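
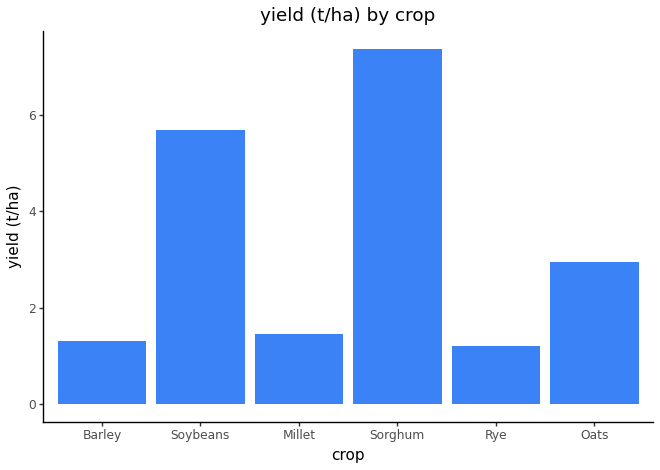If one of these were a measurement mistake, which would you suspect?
Sorghum ≈ 7; the rest sit between ≈ 1 and ≈ 6.

Sorghum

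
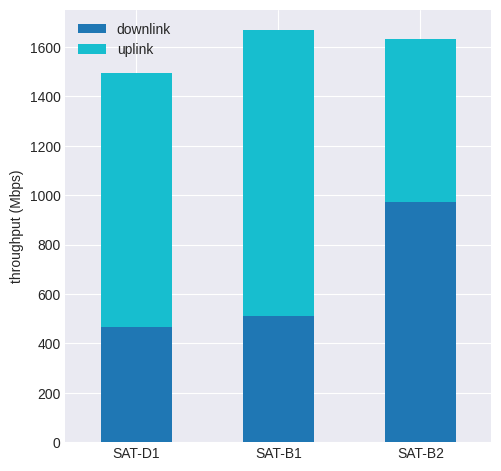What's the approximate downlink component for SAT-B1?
downlink top ≈ 600, bottom ≈ 0; segment ≈ 600.

≈ 600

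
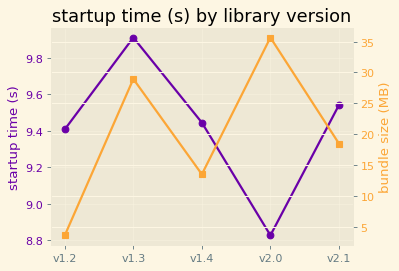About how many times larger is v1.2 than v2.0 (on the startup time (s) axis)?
≈ 1.07×

v1.2 ≈ 9.4, v2.0 ≈ 8.8; 9.4/8.8 ≈ 1.07.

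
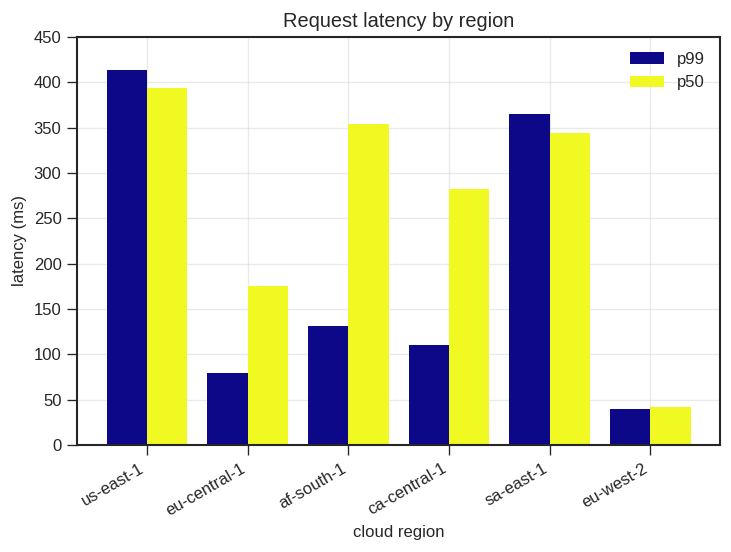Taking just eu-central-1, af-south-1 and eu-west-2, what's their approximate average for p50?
(200 + 350 + 50) / 3 ≈ 200.

≈ 200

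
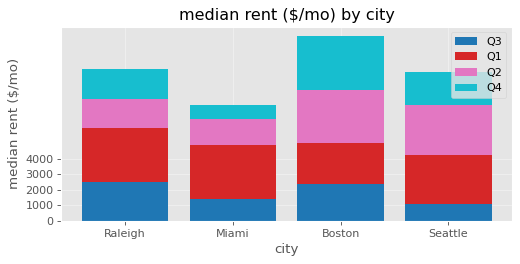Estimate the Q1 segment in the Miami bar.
≈ 4000

Q1 top ≈ 5000, bottom ≈ 1000; segment ≈ 4000.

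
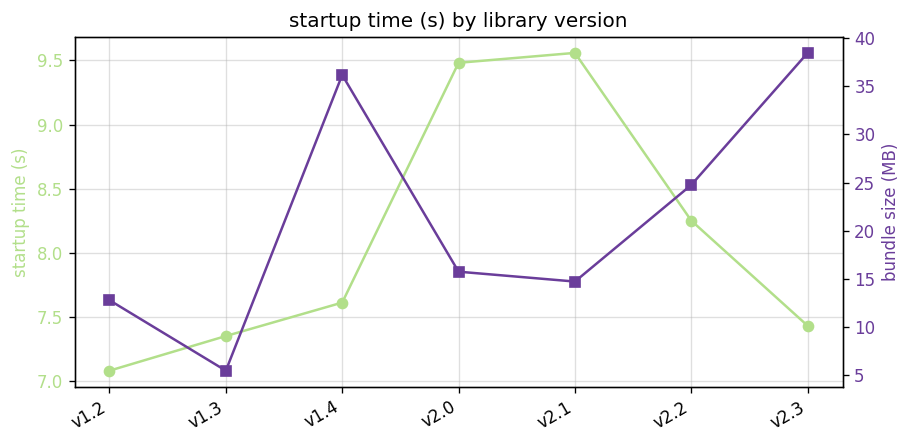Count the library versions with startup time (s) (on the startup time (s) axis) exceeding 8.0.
Above 8.0: v2.0, v2.1, v2.2.

3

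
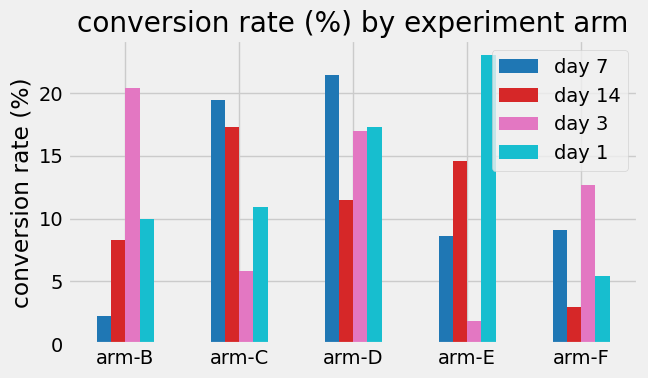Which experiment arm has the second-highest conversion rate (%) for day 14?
Top 3 for day 14: arm-C ≈ 18, arm-E ≈ 14, arm-D ≈ 12.

arm-E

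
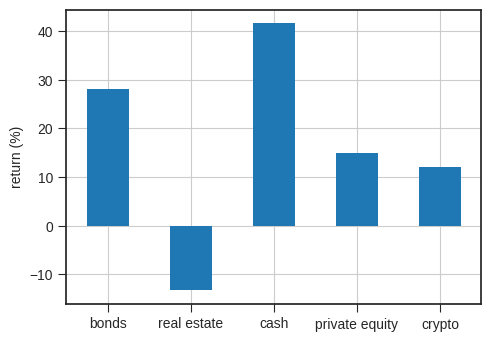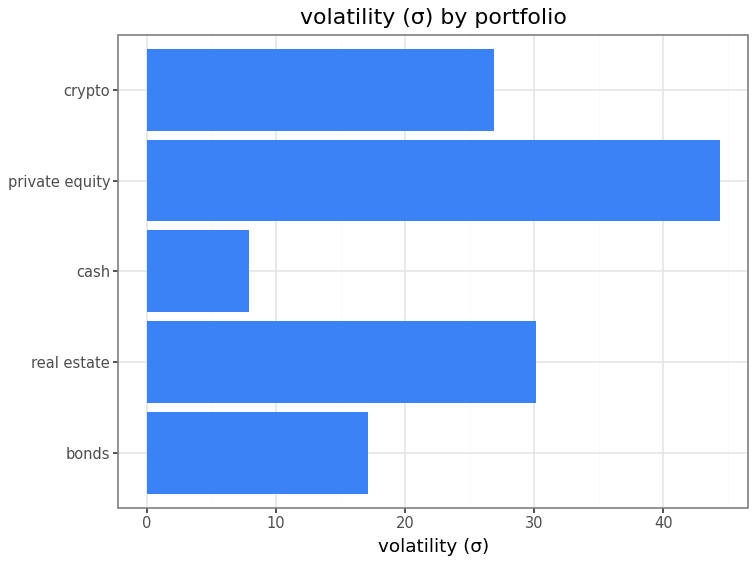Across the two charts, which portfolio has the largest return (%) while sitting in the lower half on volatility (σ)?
cash

Chart 2 median volatility (σ) ≈ 25; below-median portfolios: bonds, cash. Among those, cash has the highest return (%) (≈ 40).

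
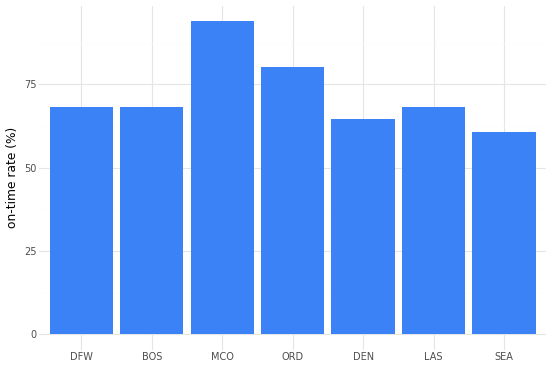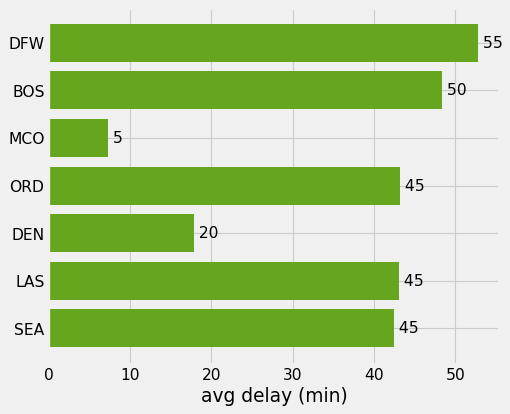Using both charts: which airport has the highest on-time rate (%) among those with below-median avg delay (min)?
Chart 2 median avg delay (min) ≈ 45; below-median airports: MCO, DEN, SEA. Among those, MCO has the highest on-time rate (%) (≈ 90).

MCO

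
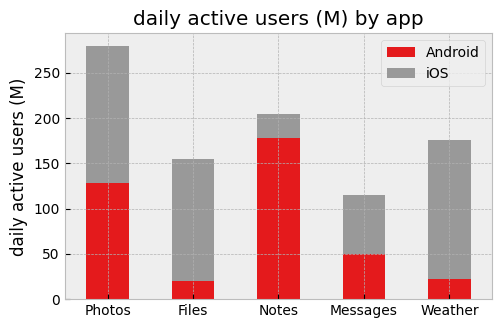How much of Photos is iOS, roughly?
≈ 150

iOS top ≈ 275, bottom ≈ 125; segment ≈ 150.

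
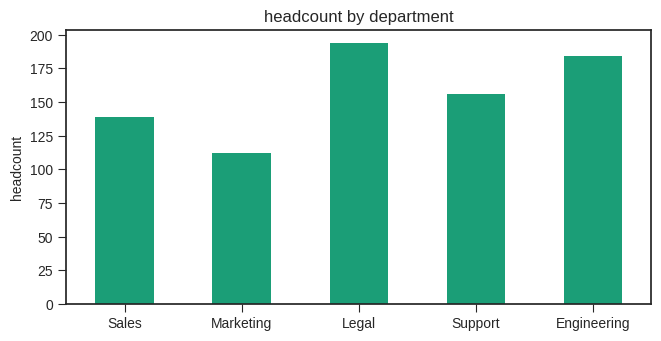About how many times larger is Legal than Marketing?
Legal ≈ 200, Marketing ≈ 120; 200/120 ≈ 1.67.

≈ 1.67×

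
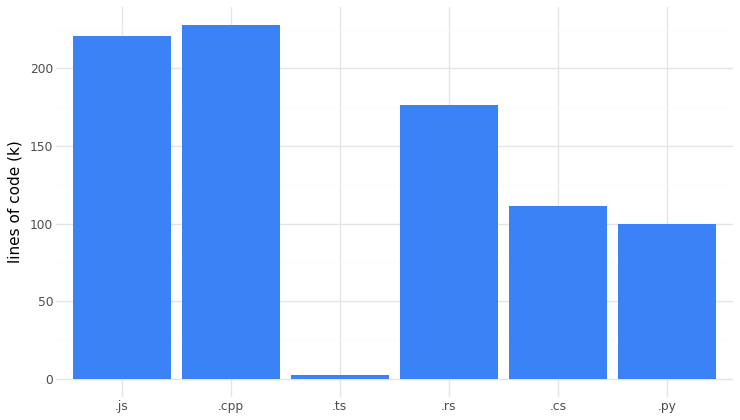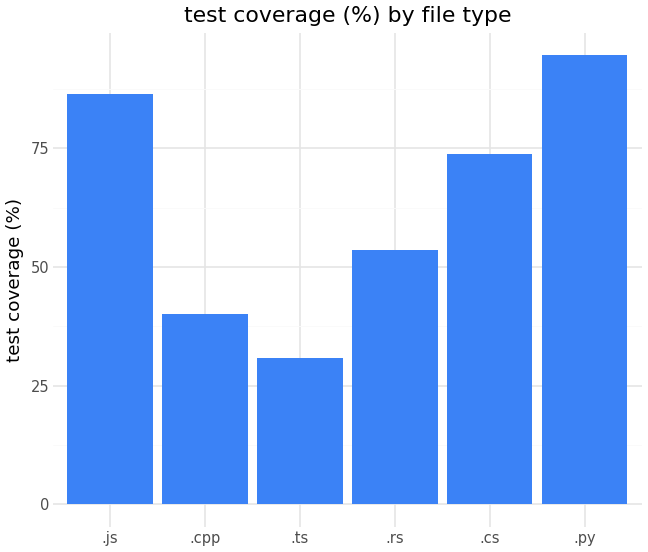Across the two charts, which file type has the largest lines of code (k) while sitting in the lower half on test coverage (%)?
.cpp

Chart 2 median test coverage (%) ≈ 60; below-median file types: .cpp, .ts, .rs. Among those, .cpp has the highest lines of code (k) (≈ 225).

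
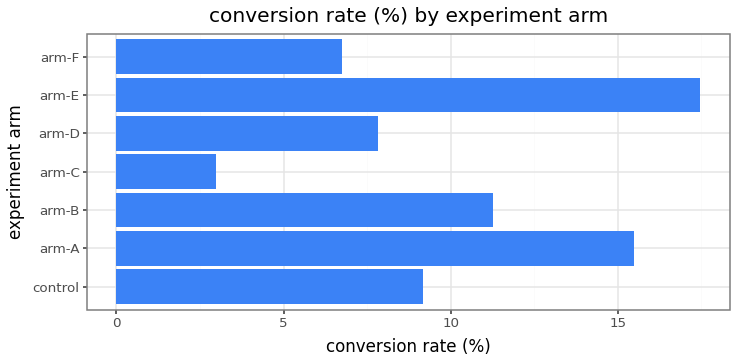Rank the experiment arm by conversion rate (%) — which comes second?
arm-A

Top 3: arm-E ≈ 18, arm-A ≈ 16, arm-B ≈ 12.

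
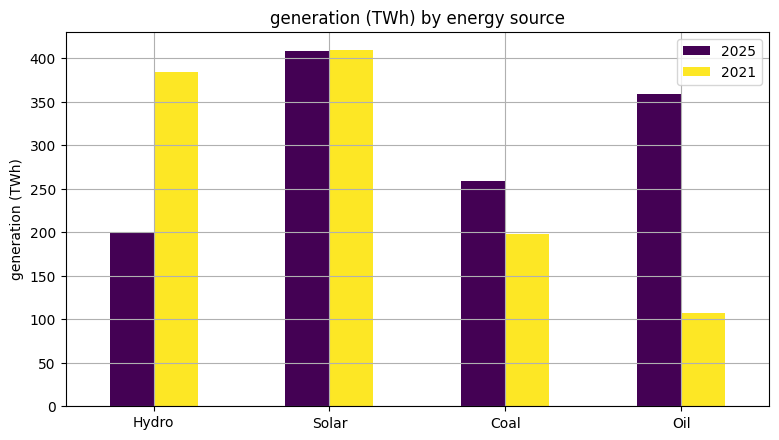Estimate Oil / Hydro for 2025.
Oil ≈ 350, Hydro ≈ 200; 350/200 ≈ 1.75.

≈ 1.75×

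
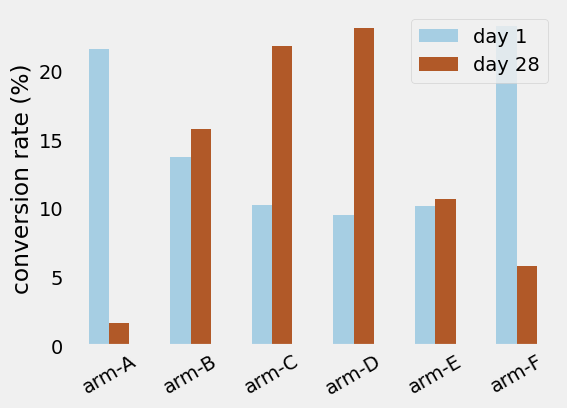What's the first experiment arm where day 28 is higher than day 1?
arm-A: day 28 ≈ 2 vs day 1 ≈ 22 (not yet); arm-B: day 28 ≈ 16 vs day 1 ≈ 14 (first crossover).

arm-B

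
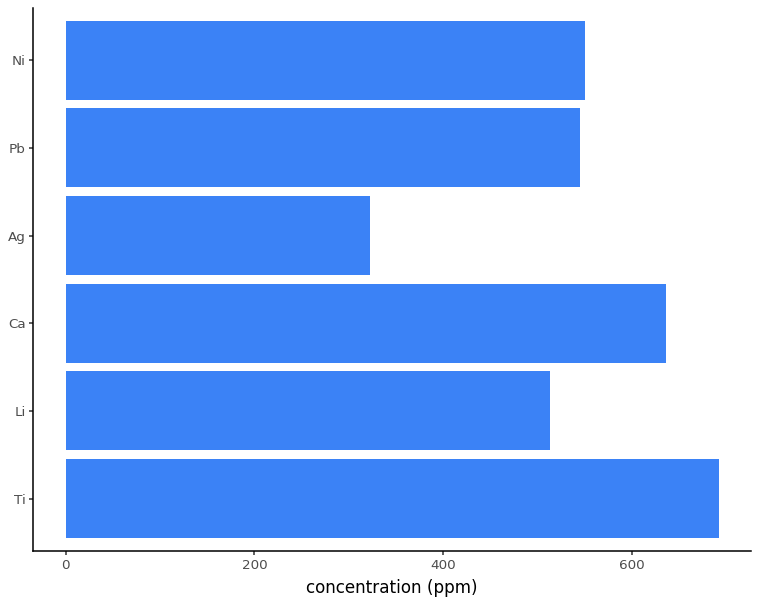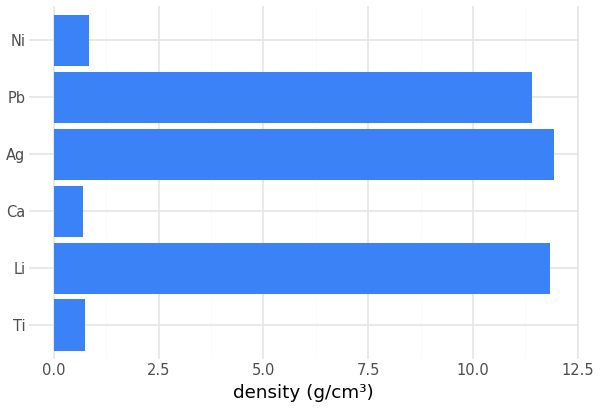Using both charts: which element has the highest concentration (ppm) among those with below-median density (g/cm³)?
Chart 2 median density (g/cm³) ≈ 6; below-median elements: Ti, Ca, Ni. Among those, Ti has the highest concentration (ppm) (≈ 700).

Ti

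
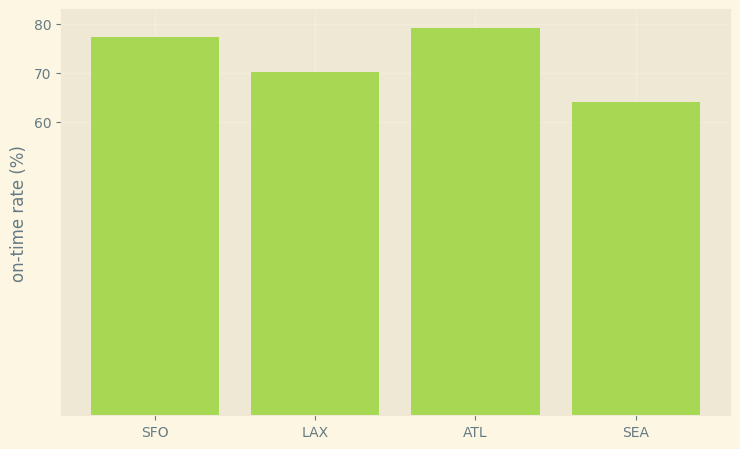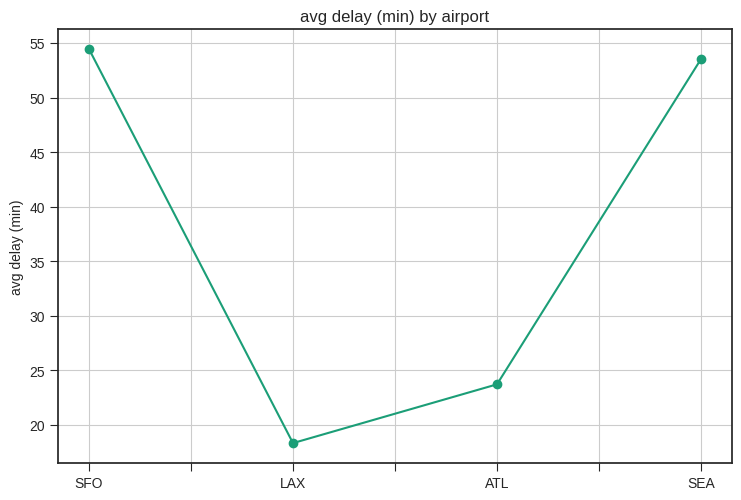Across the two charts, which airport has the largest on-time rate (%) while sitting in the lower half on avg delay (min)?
ATL

Chart 2 median avg delay (min) ≈ 40; below-median airports: LAX, ATL. Among those, ATL has the highest on-time rate (%) (≈ 80).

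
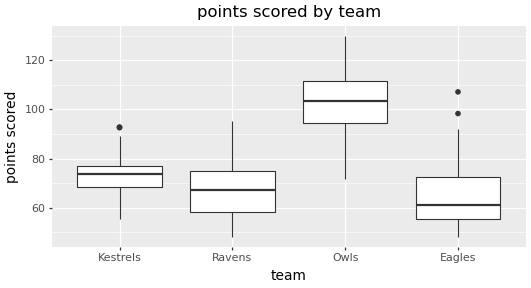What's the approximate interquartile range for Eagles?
≈ 15

Q3 ≈ 70, Q1 ≈ 55; IQR ≈ 15.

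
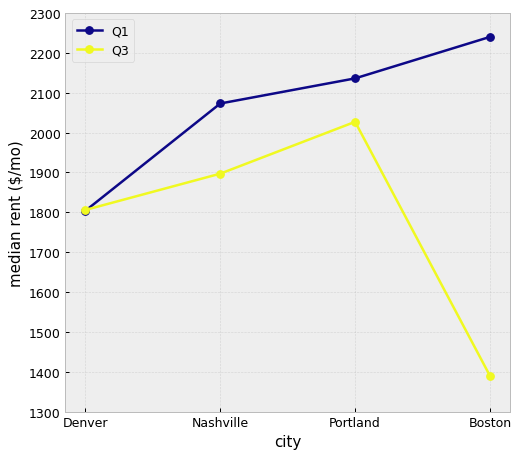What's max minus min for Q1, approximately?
≈ 400

Max Boston ≈ 2200, min Denver ≈ 1800; range ≈ 400.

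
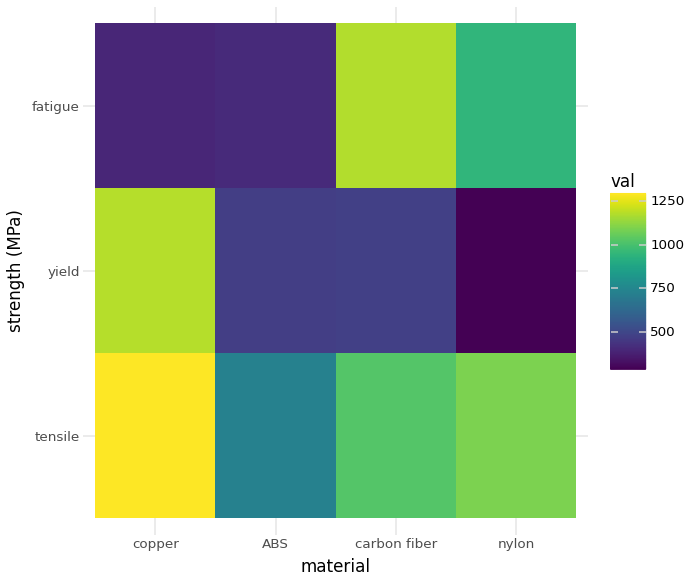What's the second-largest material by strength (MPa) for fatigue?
Top 3 for fatigue: carbon fiber ≈ 1200, nylon ≈ 900, ABS ≈ 400.

nylon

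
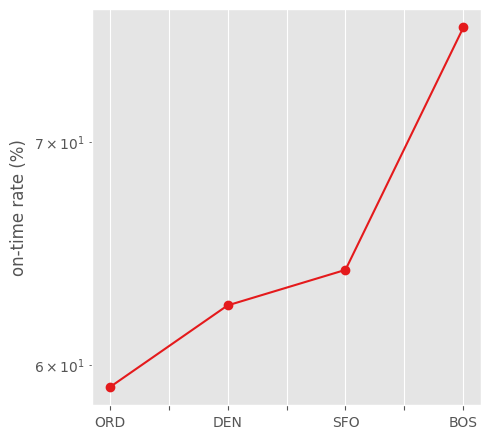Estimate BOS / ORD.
BOS ≈ 76, ORD ≈ 60; 76/60 ≈ 1.27.

≈ 1.27×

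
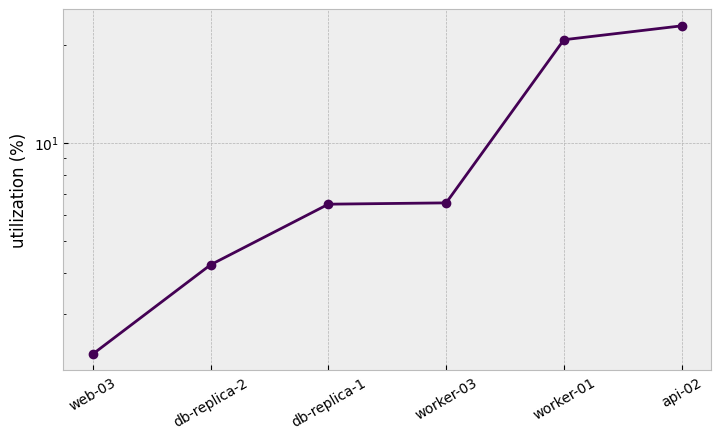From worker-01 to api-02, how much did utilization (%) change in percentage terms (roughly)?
worker-01 ≈ 20, api-02 ≈ 22; (22 − 20) / 20 ≈ +10%.

≈ +10%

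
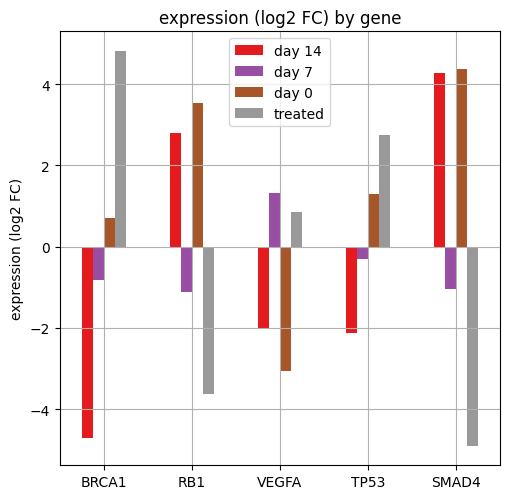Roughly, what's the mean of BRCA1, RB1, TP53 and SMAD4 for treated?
(5 + -4 + 3 + -5) / 4 ≈ 0.

≈ 0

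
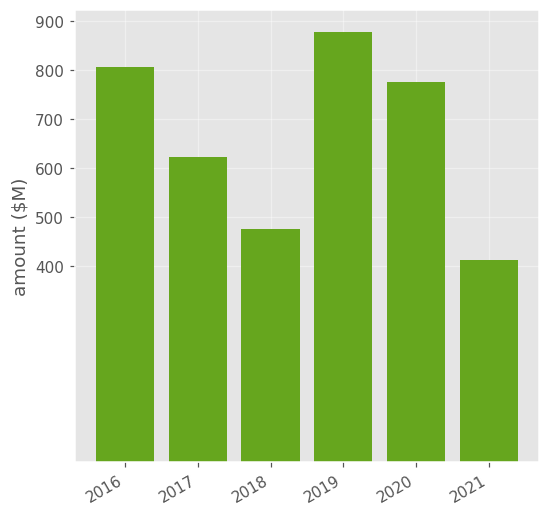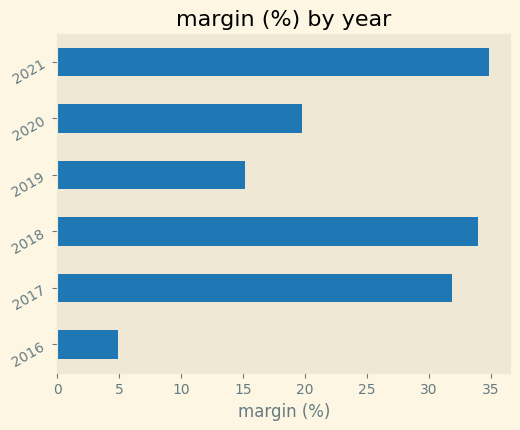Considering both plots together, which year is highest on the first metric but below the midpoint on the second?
Chart 2 median margin (%) ≈ 25; below-median years: 2016, 2019, 2020. Among those, 2019 has the highest amount ($M) (≈ 900).

2019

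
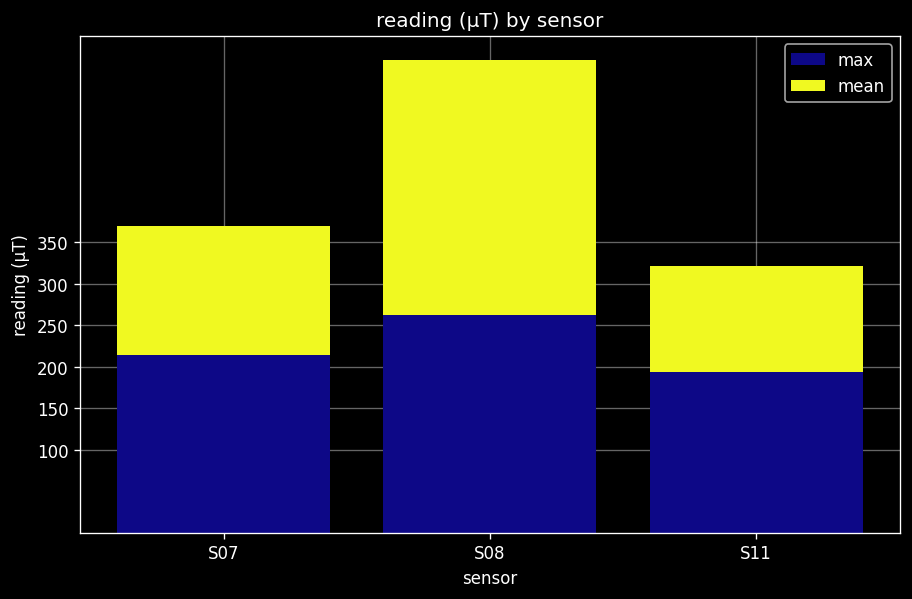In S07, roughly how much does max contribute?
≈ 200

max top ≈ 200, bottom ≈ 0; segment ≈ 200.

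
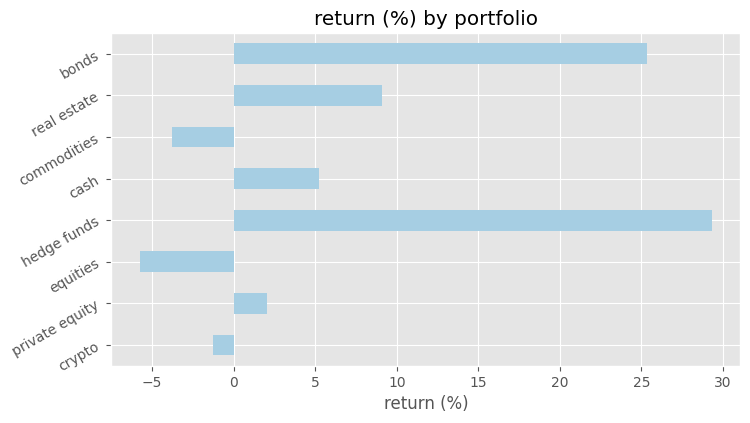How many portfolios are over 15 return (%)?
2

Above 15: hedge funds, bonds.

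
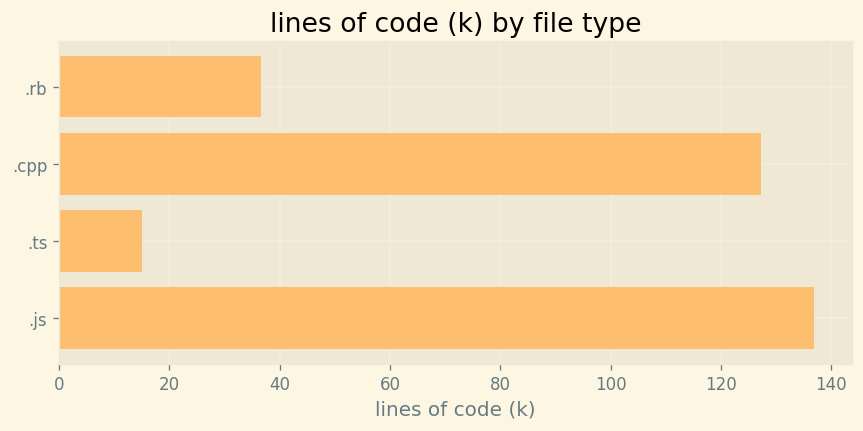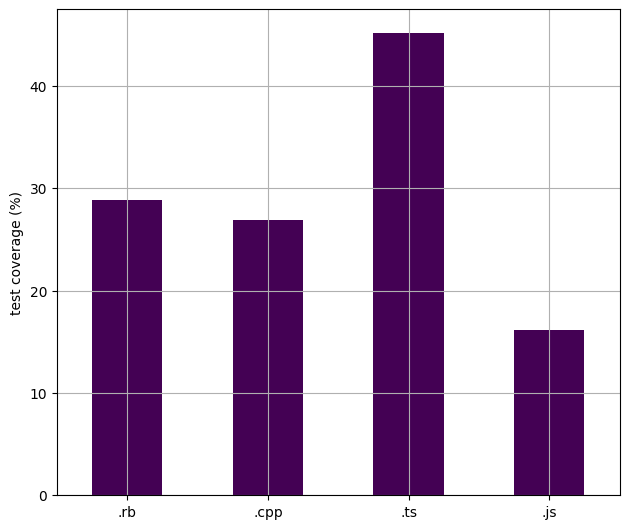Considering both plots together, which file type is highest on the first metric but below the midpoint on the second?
Chart 2 median test coverage (%) ≈ 30; below-median file types: .cpp, .js. Among those, .js has the highest lines of code (k) (≈ 140).

.js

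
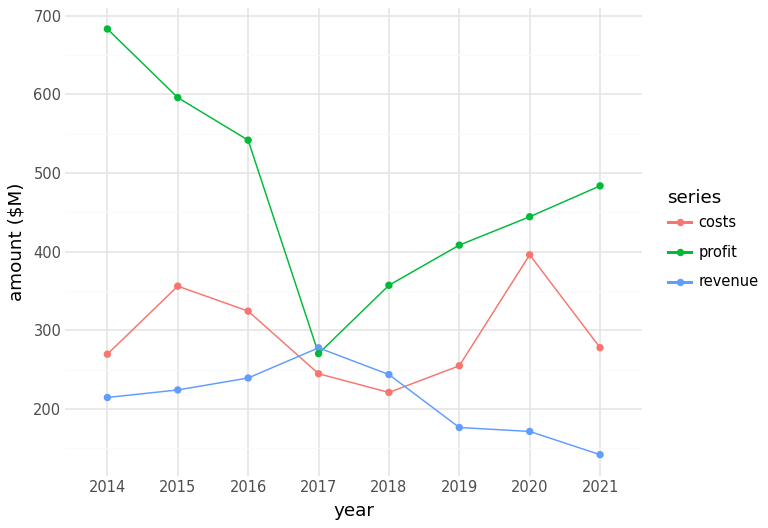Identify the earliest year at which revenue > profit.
2016: revenue ≈ 250 vs profit ≈ 550 (not yet); 2017: revenue ≈ 300 vs profit ≈ 250 (first crossover).

2017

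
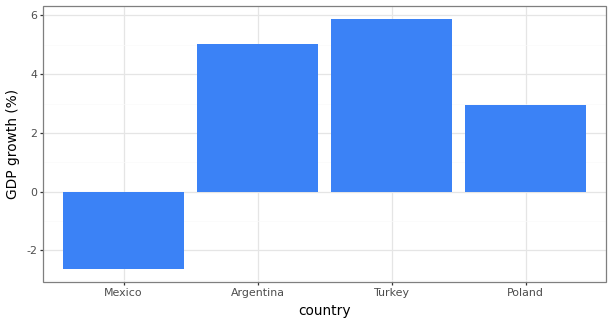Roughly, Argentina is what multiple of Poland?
Argentina ≈ 5, Poland ≈ 3; 5/3 ≈ 1.67.

≈ 1.67×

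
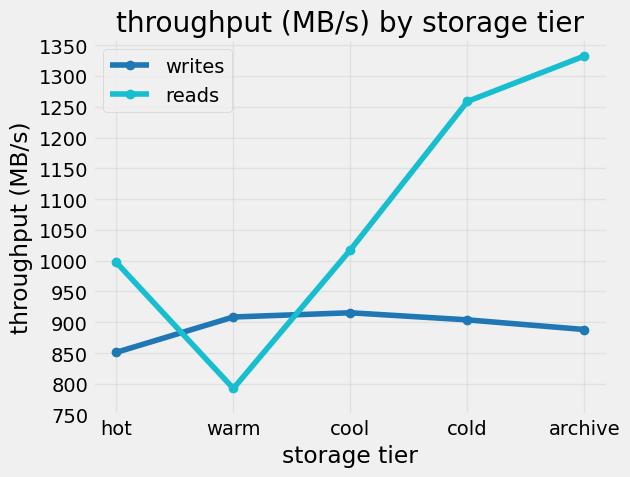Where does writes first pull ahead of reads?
warm

hot: writes ≈ 850 vs reads ≈ 1000 (not yet); warm: writes ≈ 900 vs reads ≈ 800 (first crossover).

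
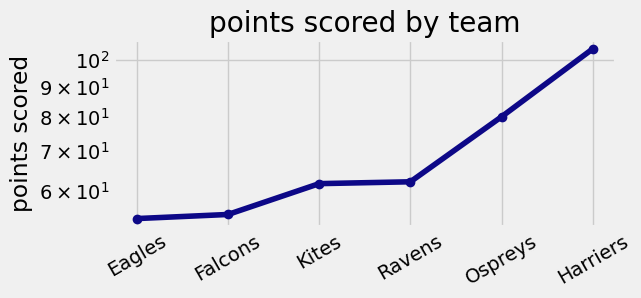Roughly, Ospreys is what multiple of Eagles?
≈ 1.45×

Ospreys ≈ 80, Eagles ≈ 55; 80/55 ≈ 1.45.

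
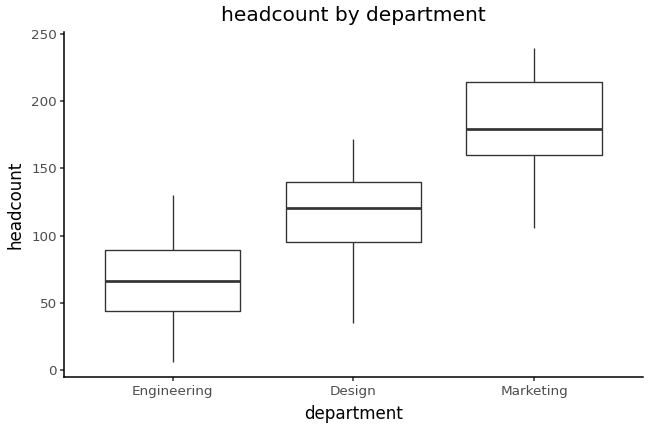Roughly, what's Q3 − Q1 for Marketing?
≈ 50

Q3 ≈ 210, Q1 ≈ 160; IQR ≈ 50.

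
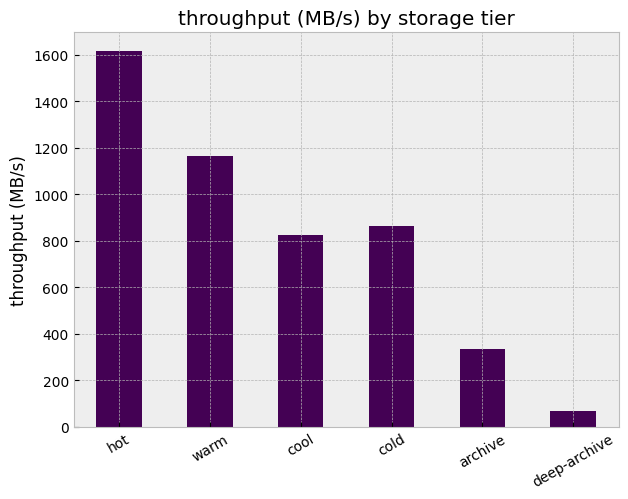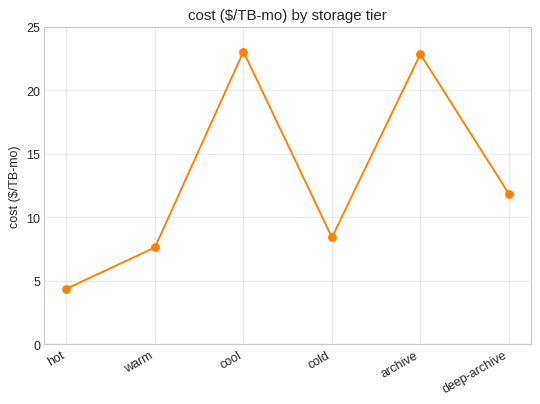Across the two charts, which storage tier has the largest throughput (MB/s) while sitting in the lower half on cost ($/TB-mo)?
hot

Chart 2 median cost ($/TB-mo) ≈ 10; below-median storage tiers: hot, warm, cold. Among those, hot has the highest throughput (MB/s) (≈ 1600).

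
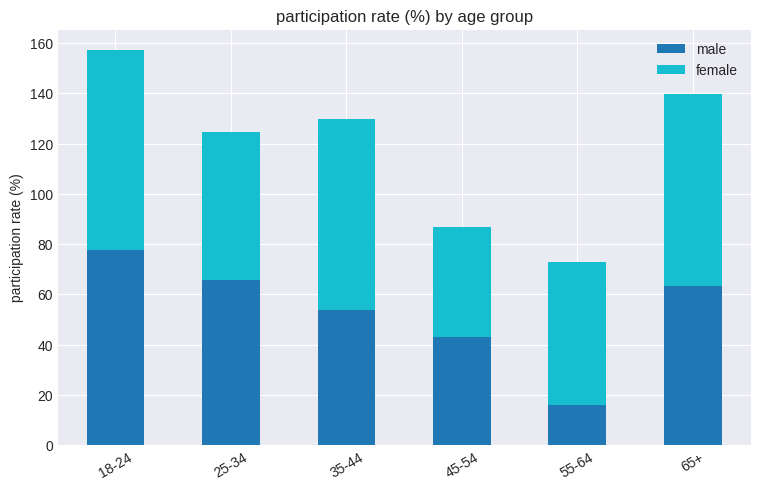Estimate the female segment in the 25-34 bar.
female top ≈ 120, bottom ≈ 60; segment ≈ 60.

≈ 60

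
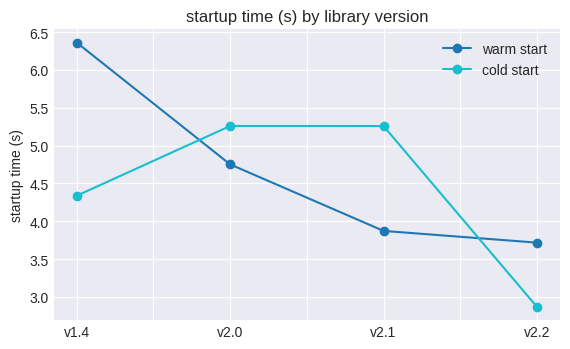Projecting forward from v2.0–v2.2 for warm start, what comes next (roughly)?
Last three: 5.0, 4.0, 3.5 → slope ≈ -0.75/step → next ≈ 2.75.

≈ 2.75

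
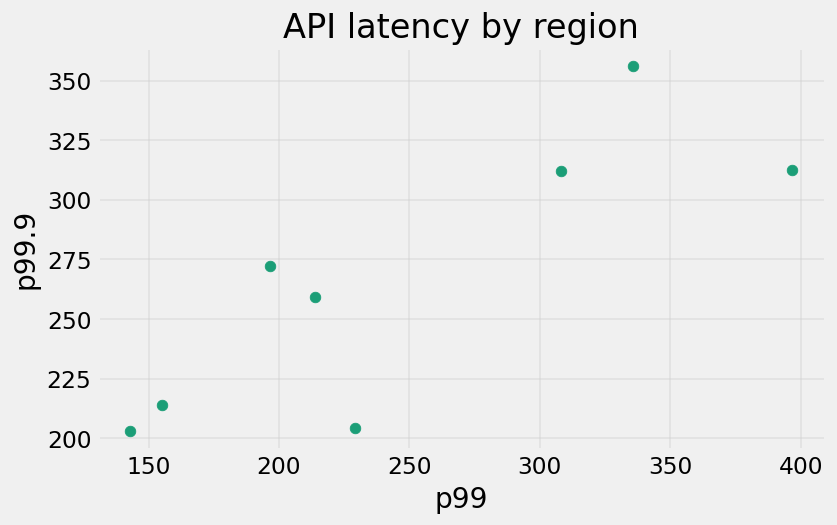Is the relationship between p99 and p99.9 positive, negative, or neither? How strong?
positive, strong

Points are positively correlated; strong (|r| ≈ 0.8).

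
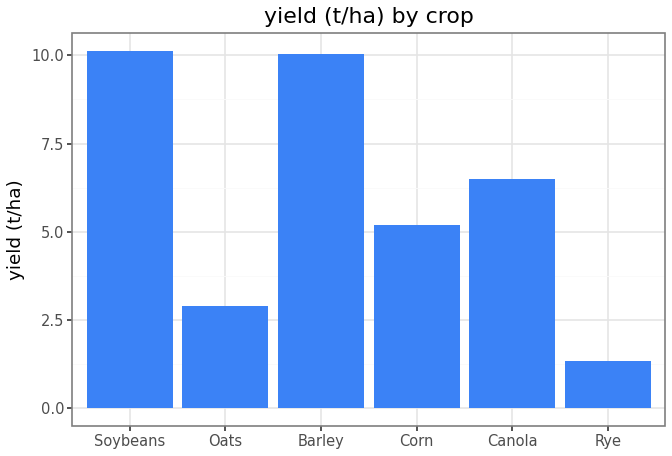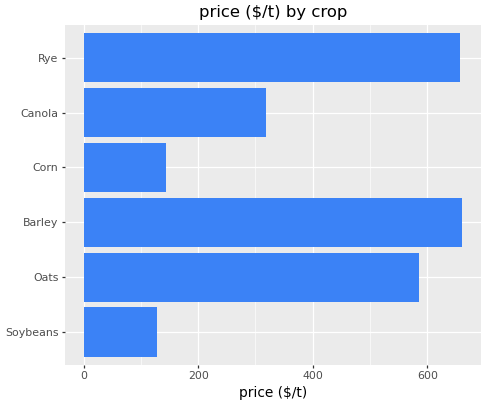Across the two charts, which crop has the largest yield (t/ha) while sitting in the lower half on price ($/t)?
Chart 2 median price ($/t) ≈ 500; below-median crops: Soybeans, Corn, Canola. Among those, Soybeans has the highest yield (t/ha) (≈ 10).

Soybeans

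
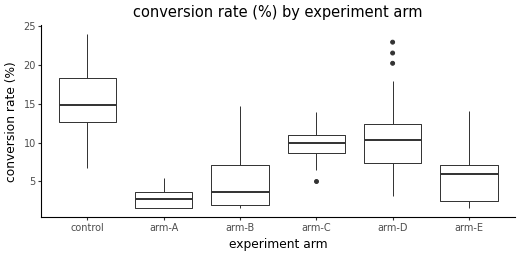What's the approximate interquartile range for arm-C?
≈ 2

Q3 ≈ 10, Q1 ≈ 8; IQR ≈ 2.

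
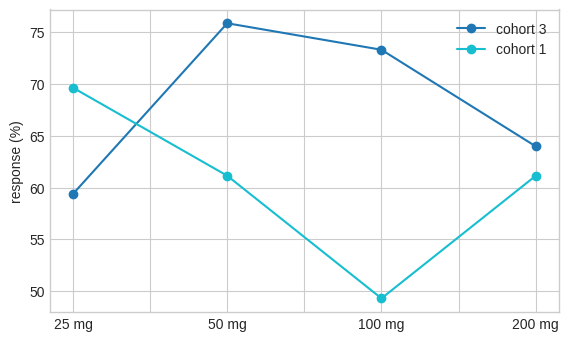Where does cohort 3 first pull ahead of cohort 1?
50 mg

25 mg: cohort 3 ≈ 60 vs cohort 1 ≈ 70 (not yet); 50 mg: cohort 3 ≈ 75 vs cohort 1 ≈ 60 (first crossover).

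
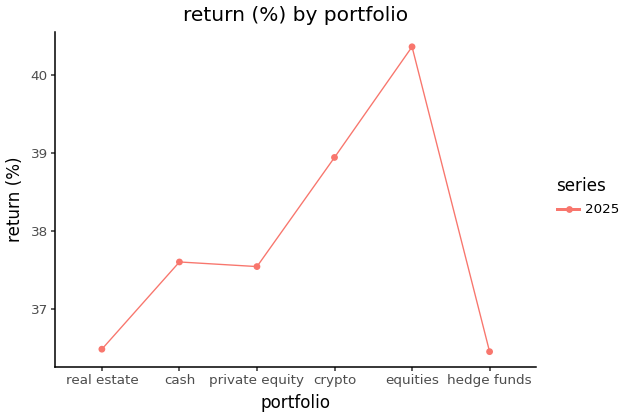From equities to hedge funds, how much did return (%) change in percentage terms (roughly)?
equities ≈ 40.5, hedge funds ≈ 36.5; (36.5 − 40.5) / 40.5 ≈ -9.9%.

≈ -9.9%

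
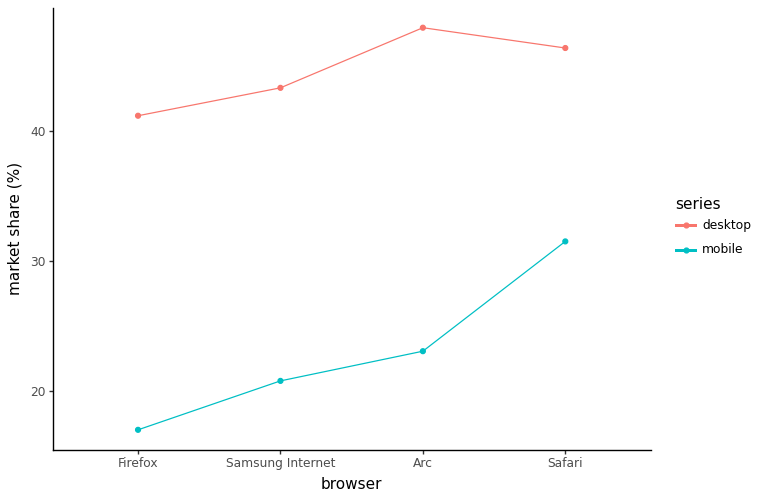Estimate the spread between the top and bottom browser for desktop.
Max Arc ≈ 50, min Firefox ≈ 40; range ≈ 10.

≈ 10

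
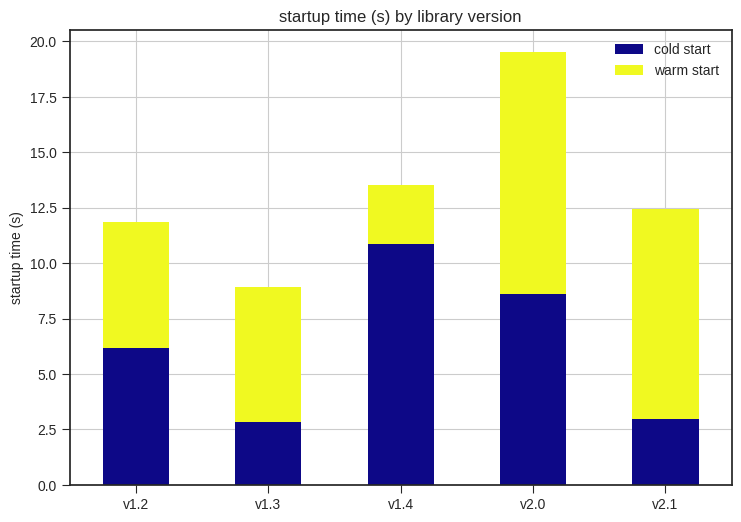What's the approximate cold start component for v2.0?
cold start top ≈ 8, bottom ≈ 0; segment ≈ 8.

≈ 8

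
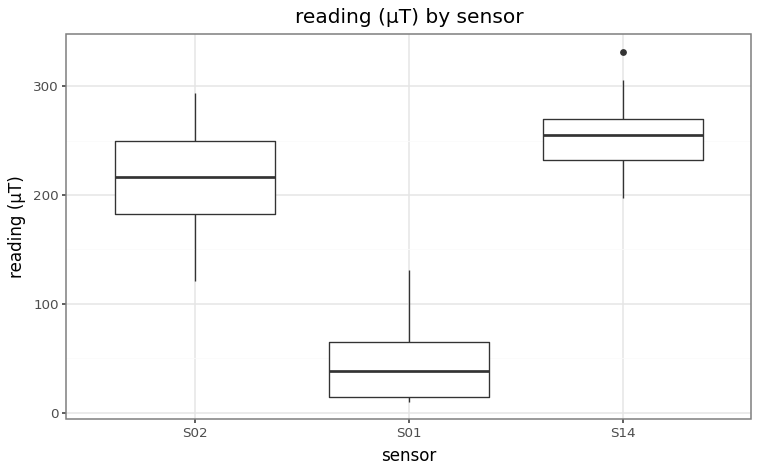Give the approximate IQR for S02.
≈ 60

Q3 ≈ 240, Q1 ≈ 180; IQR ≈ 60.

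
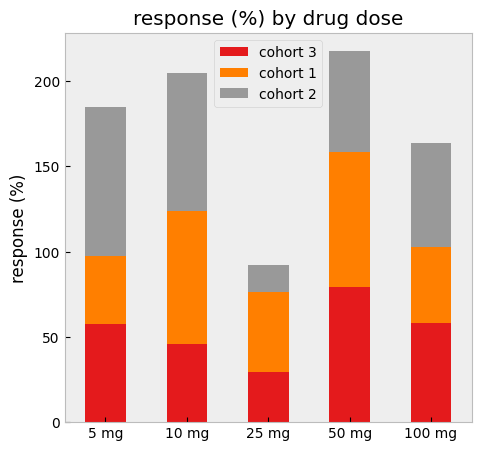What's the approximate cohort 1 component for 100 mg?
≈ 40

cohort 1 top ≈ 100, bottom ≈ 60; segment ≈ 40.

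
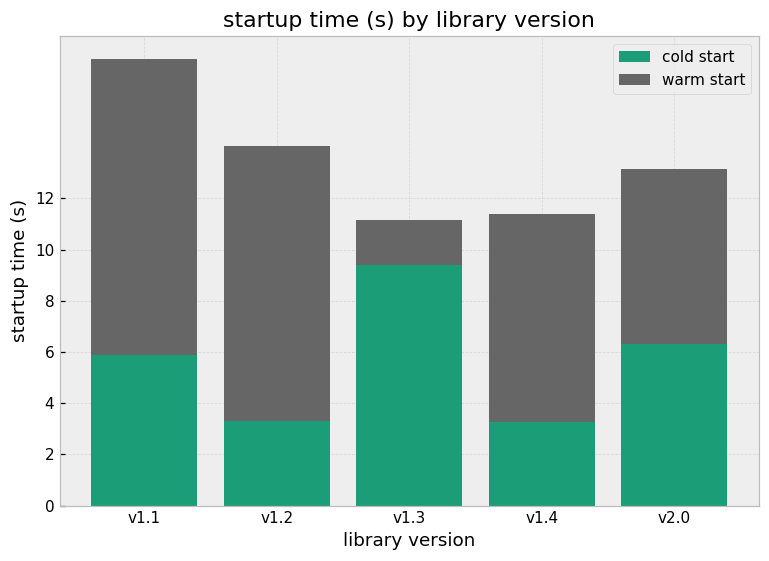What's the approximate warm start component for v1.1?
≈ 12

warm start top ≈ 18, bottom ≈ 6; segment ≈ 12.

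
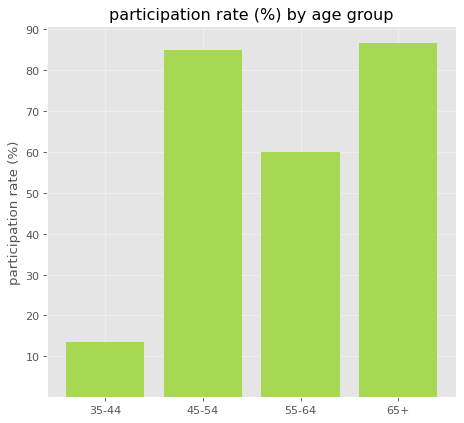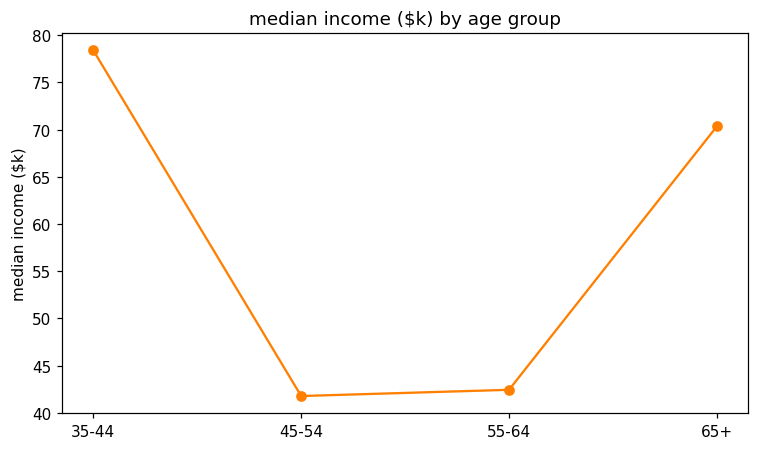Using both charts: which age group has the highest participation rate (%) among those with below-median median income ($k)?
Chart 2 median median income ($k) ≈ 60; below-median age groups: 45-54, 55-64. Among those, 45-54 has the highest participation rate (%) (≈ 80).

45-54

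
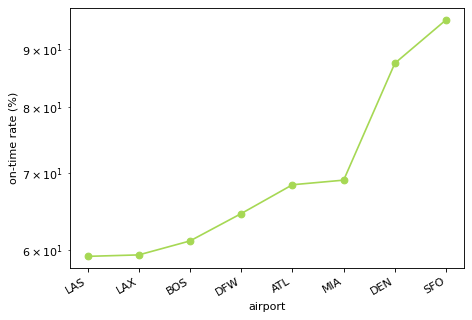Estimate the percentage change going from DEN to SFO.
DEN ≈ 85, SFO ≈ 95; (95 − 85) / 85 ≈ +11.8%.

≈ +11.8%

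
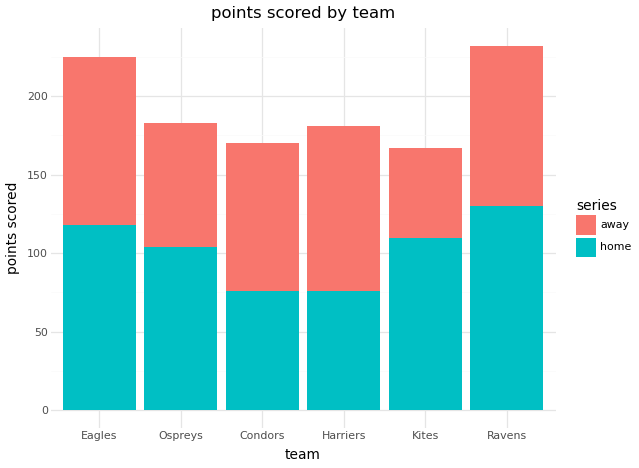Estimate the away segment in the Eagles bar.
away top ≈ 220, bottom ≈ 120; segment ≈ 100.

≈ 100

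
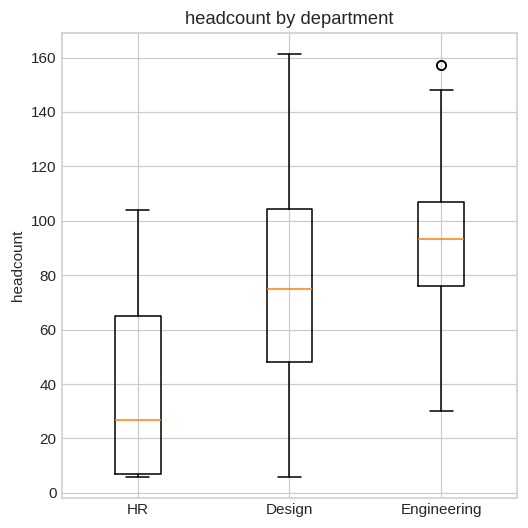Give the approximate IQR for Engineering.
≈ 30

Q3 ≈ 105, Q1 ≈ 75; IQR ≈ 30.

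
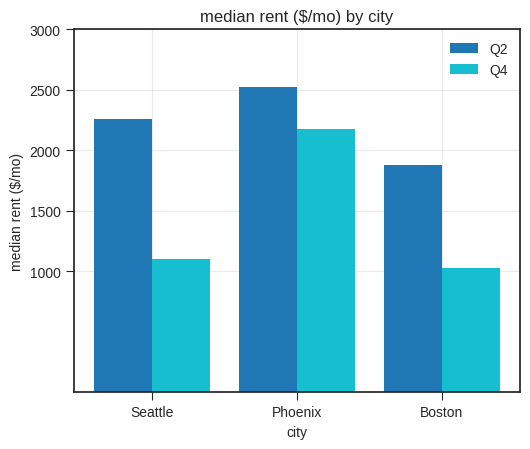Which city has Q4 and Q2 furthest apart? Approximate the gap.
Seattle, ≈ 1500 $/mo

Seattle: Q4 ≈ 1000, Q2 ≈ 2500 → gap ≈ 1500. Next-largest (Boston) is only ≈ 1000.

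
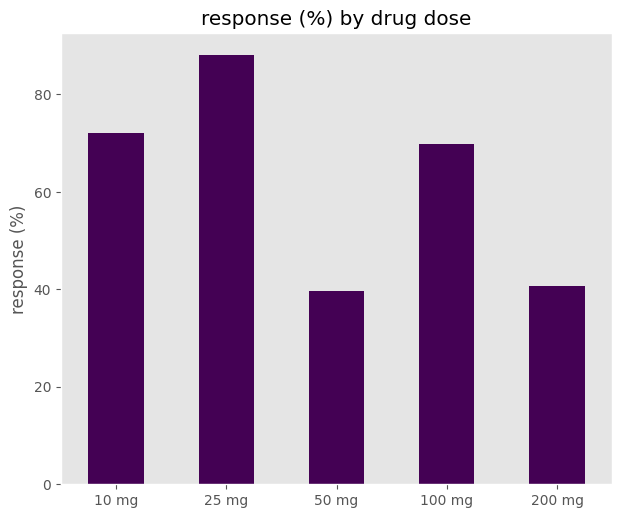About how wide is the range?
≈ 50

Max 25 mg ≈ 90, min 50 mg ≈ 40; range ≈ 50.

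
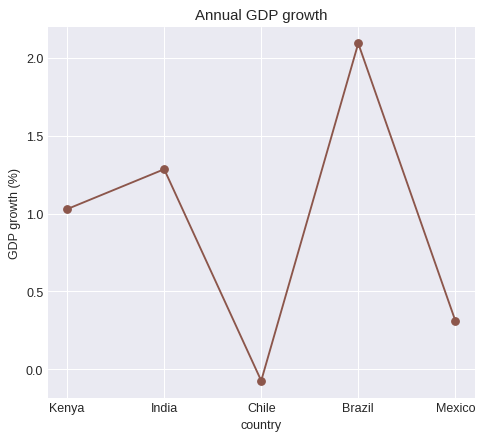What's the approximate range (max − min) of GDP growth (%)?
≈ 2.0

Max Brazil ≈ 2.0, min Chile ≈ 0.0; range ≈ 2.0.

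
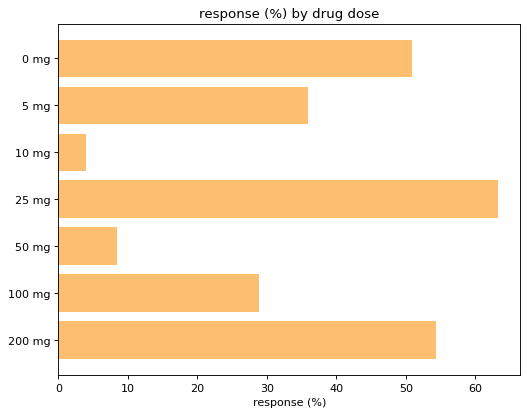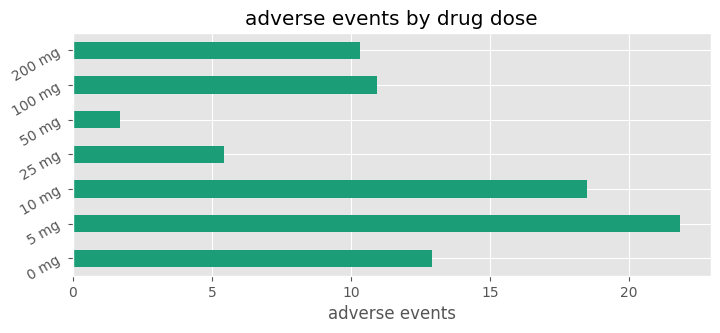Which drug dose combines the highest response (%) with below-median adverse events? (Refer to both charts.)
25 mg

Chart 2 median adverse events ≈ 10; below-median drug doses: 25 mg, 50 mg, 200 mg. Among those, 25 mg has the highest response (%) (≈ 60).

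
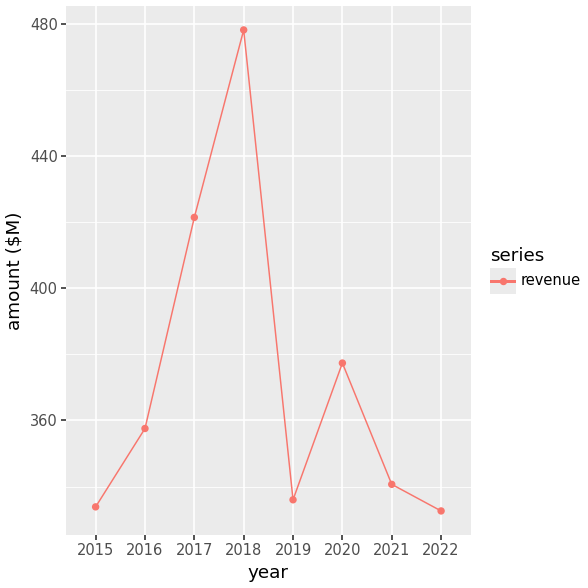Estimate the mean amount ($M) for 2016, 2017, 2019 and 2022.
(360 + 420 + 340 + 340) / 4 ≈ 365.

≈ 365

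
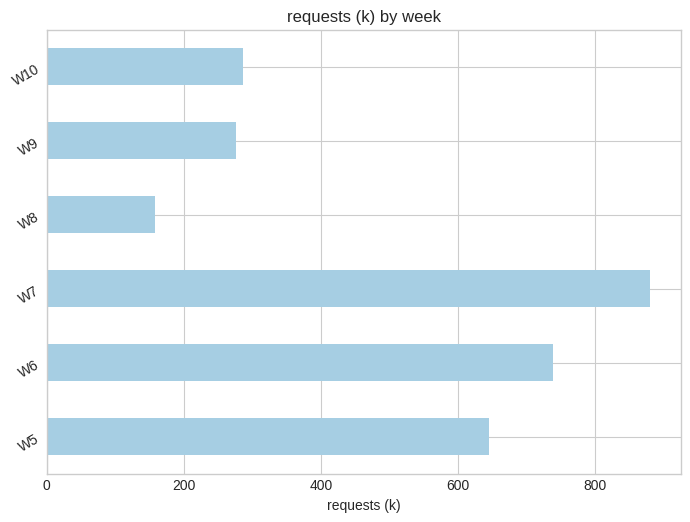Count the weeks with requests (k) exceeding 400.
Above 400: W5, W6, W7.

3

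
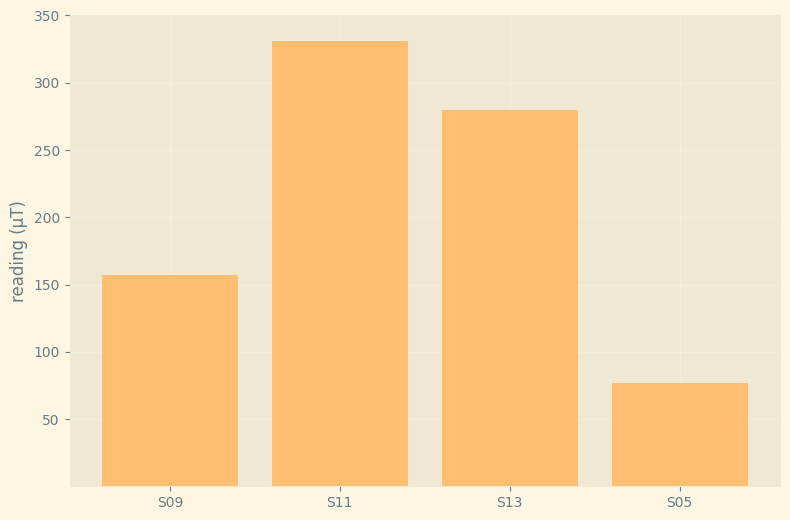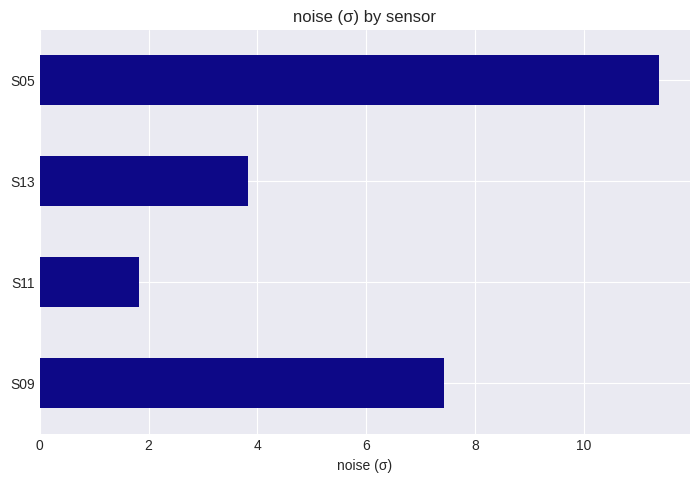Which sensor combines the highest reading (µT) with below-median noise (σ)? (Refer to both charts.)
S11

Chart 2 median noise (σ) ≈ 6; below-median sensors: S11, S13. Among those, S11 has the highest reading (µT) (≈ 350).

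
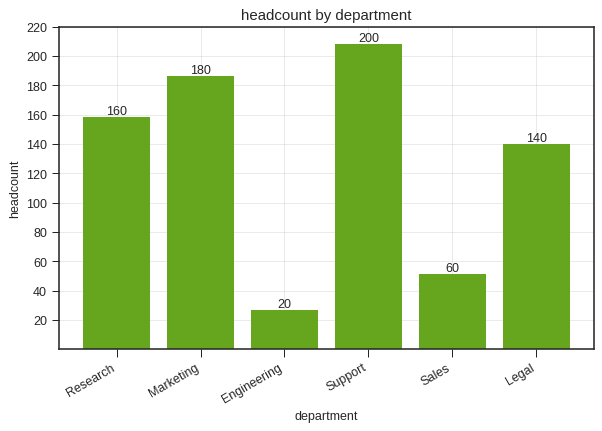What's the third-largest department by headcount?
Research

Top 4: Support ≈ 200, Marketing ≈ 180, Research ≈ 160, Legal ≈ 140.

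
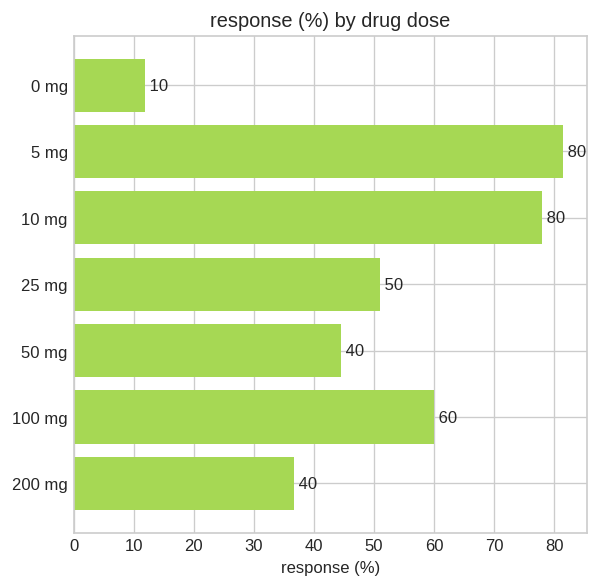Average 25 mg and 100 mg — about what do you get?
≈ 55

(50 + 60) / 2 ≈ 55.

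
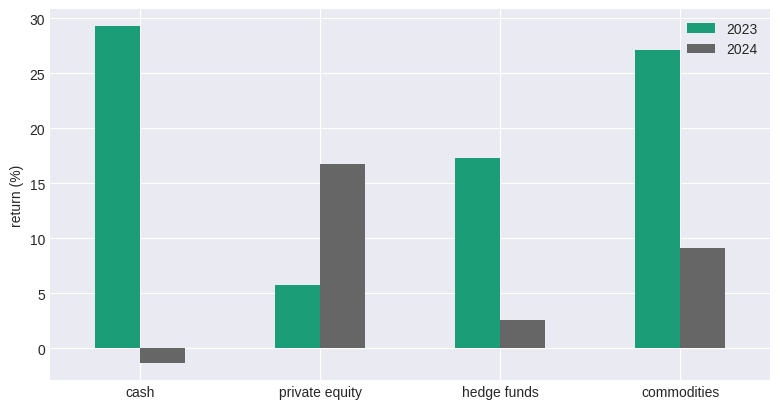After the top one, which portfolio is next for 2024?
commodities

Top 3 for 2024: private equity ≈ 15, commodities ≈ 10, hedge funds ≈ 5.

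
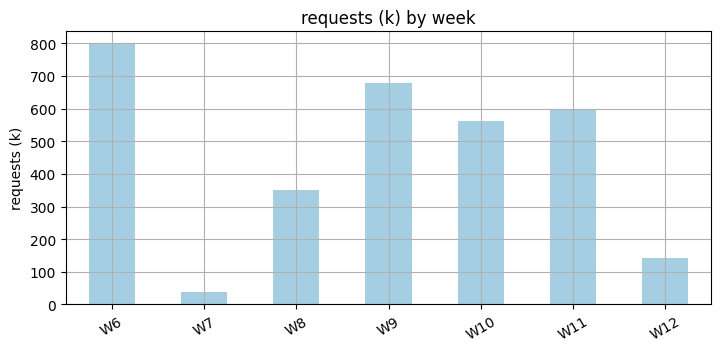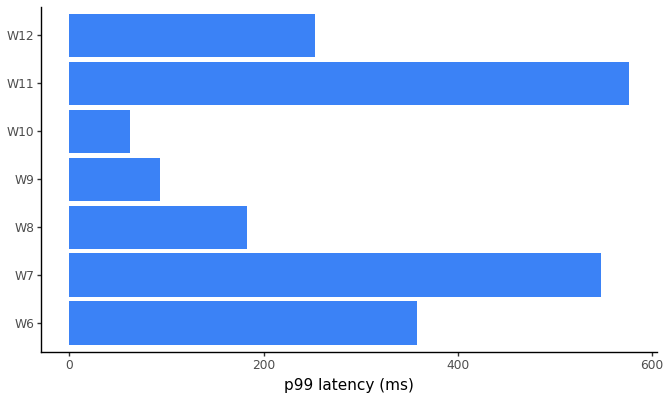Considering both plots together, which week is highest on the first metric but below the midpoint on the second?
Chart 2 median p99 latency (ms) ≈ 300; below-median weeks: W8, W9, W10. Among those, W9 has the highest requests (k) (≈ 700).

W9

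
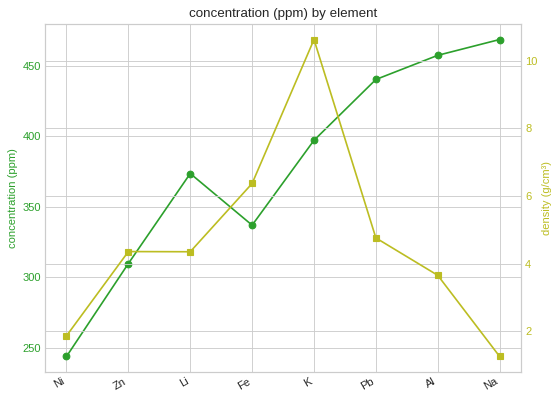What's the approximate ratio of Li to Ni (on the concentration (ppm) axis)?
≈ 1.58×

Li ≈ 380, Ni ≈ 240; 380/240 ≈ 1.58.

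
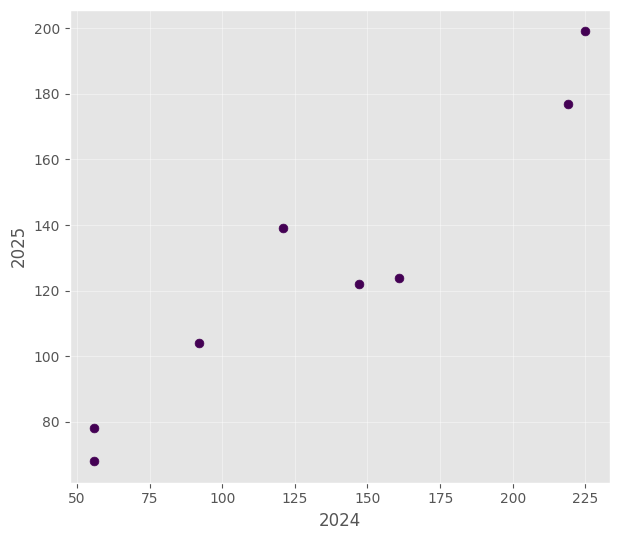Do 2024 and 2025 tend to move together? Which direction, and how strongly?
Points are positively correlated; strong (|r| ≈ 1.0).

positive, strong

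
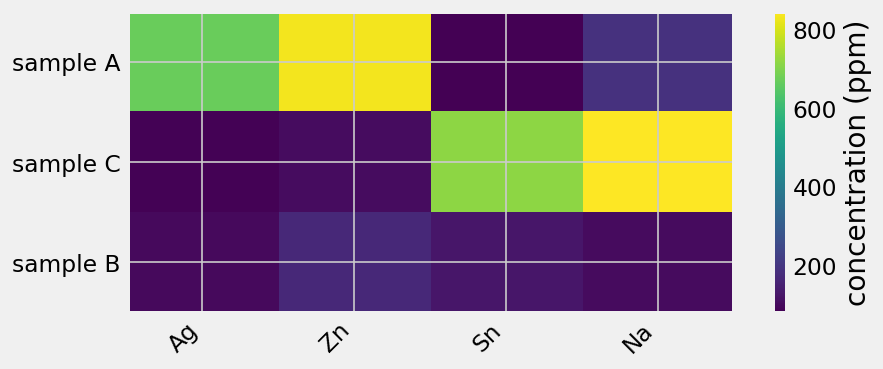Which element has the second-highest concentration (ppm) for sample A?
Top 3 for sample A: Zn ≈ 800, Ag ≈ 700, Na ≈ 200.

Ag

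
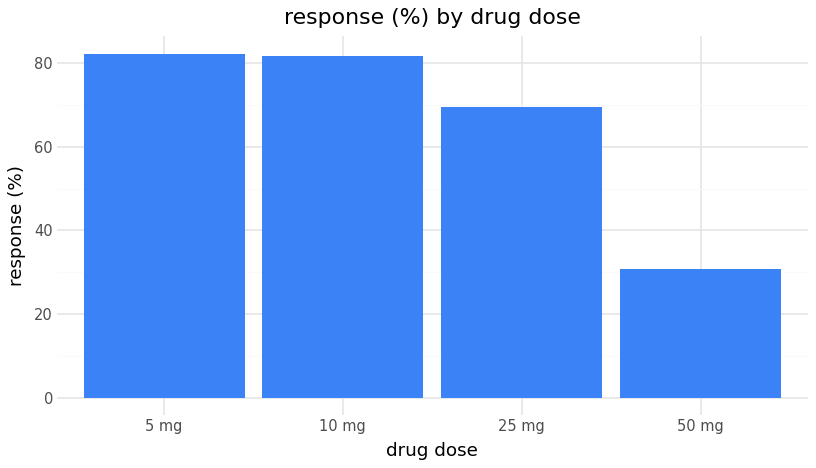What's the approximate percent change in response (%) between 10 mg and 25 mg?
10 mg ≈ 80, 25 mg ≈ 70; (70 − 80) / 80 ≈ -12.5%.

≈ -12.5%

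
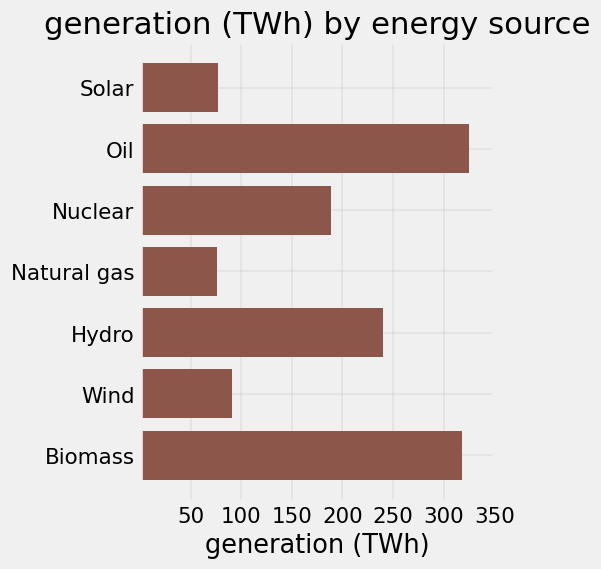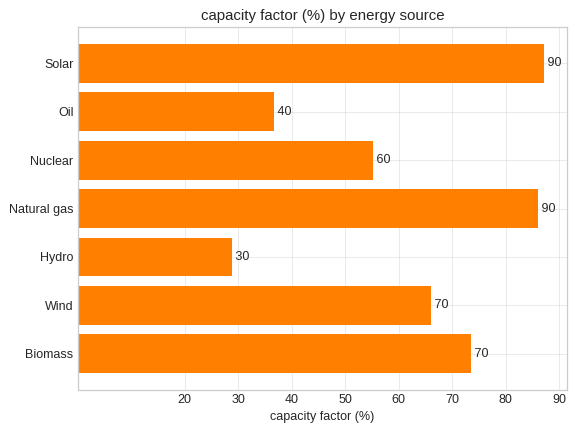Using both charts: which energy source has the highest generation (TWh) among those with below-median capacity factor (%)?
Oil

Chart 2 median capacity factor (%) ≈ 70; below-median energy sources: Oil, Nuclear, Hydro. Among those, Oil has the highest generation (TWh) (≈ 300).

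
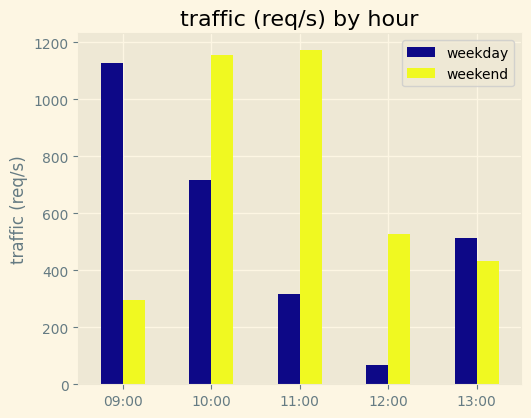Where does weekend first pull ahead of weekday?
09:00: weekend ≈ 300 vs weekday ≈ 1100 (not yet); 10:00: weekend ≈ 1200 vs weekday ≈ 700 (first crossover).

10:00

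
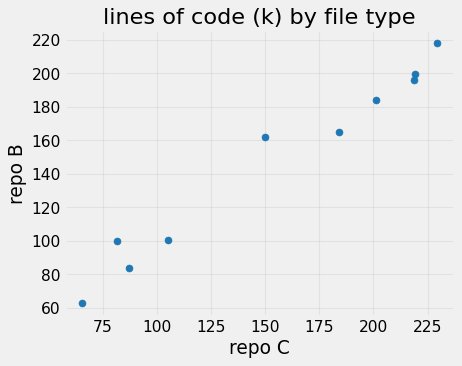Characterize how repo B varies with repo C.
Points are positively correlated; strong (|r| ≈ 1.0).

positive, strong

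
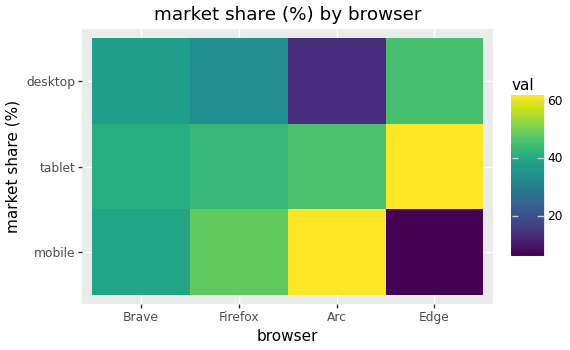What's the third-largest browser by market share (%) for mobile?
Top 4 for mobile: Arc ≈ 60, Firefox ≈ 50, Brave ≈ 40, Edge ≈ 5.

Brave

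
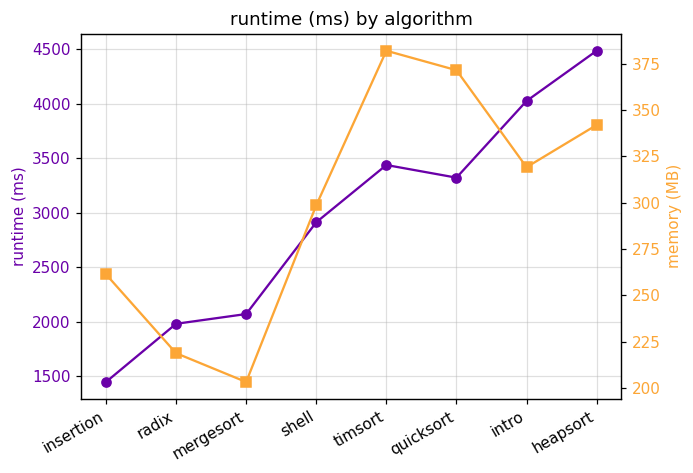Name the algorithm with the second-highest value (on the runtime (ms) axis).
intro

Top 3 (on the runtime (ms) axis): heapsort ≈ 4500, intro ≈ 4000, timsort ≈ 3500.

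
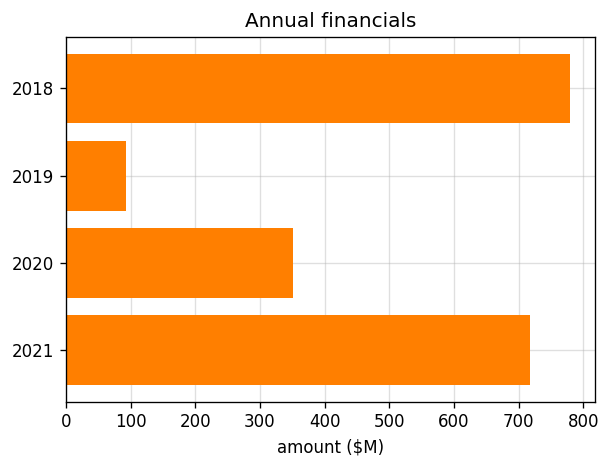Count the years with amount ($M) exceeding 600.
Above 600: 2018, 2021.

2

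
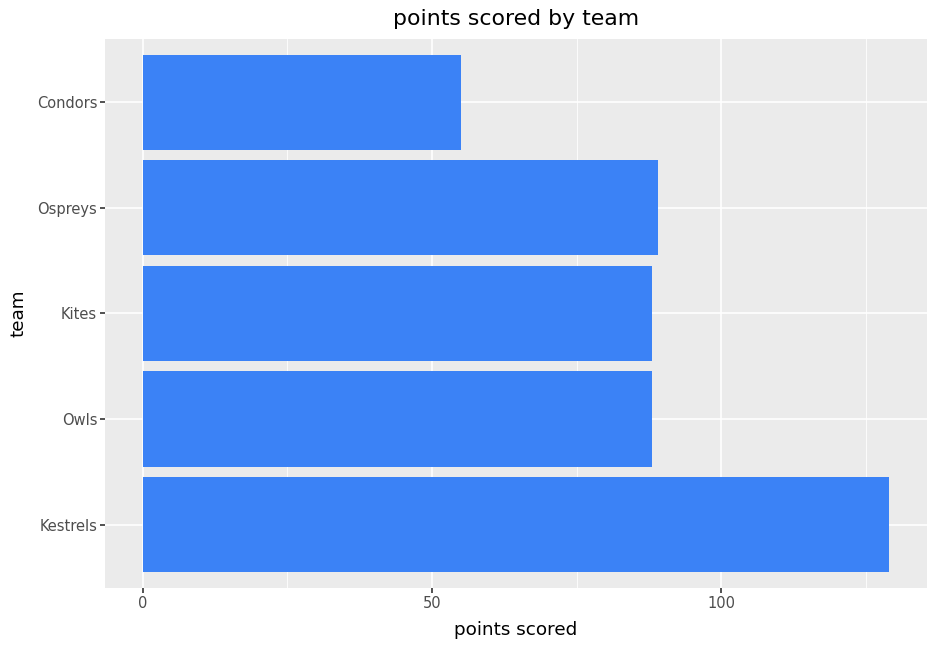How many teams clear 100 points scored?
1

Above 100: Kestrels.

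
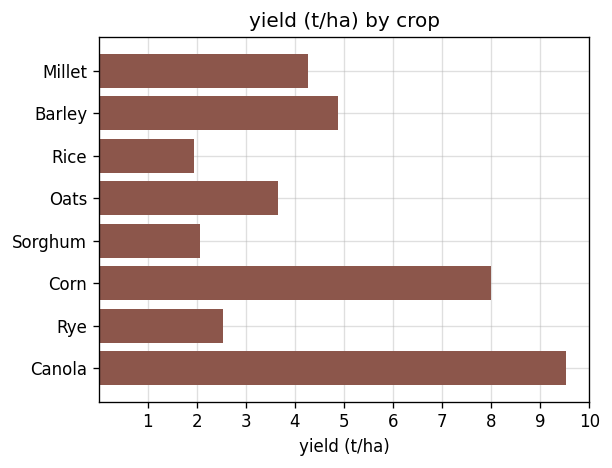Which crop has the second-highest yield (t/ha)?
Corn

Top 3: Canola ≈ 10, Corn ≈ 8, Barley ≈ 5.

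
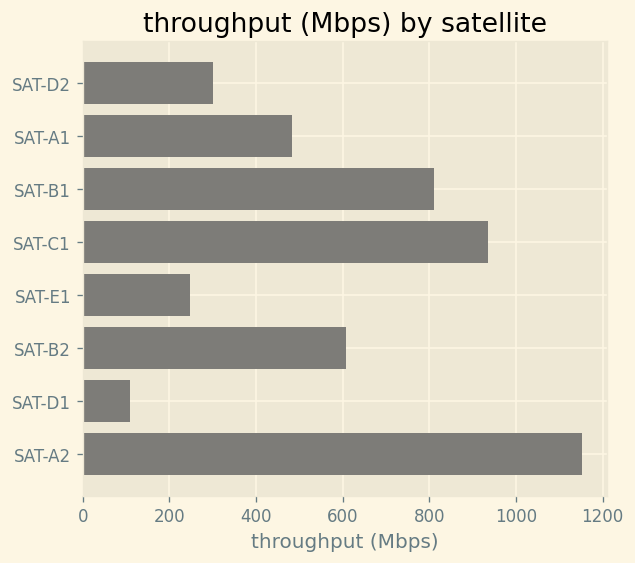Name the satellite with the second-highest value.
Top 3: SAT-A2 ≈ 1200, SAT-C1 ≈ 900, SAT-B1 ≈ 800.

SAT-C1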